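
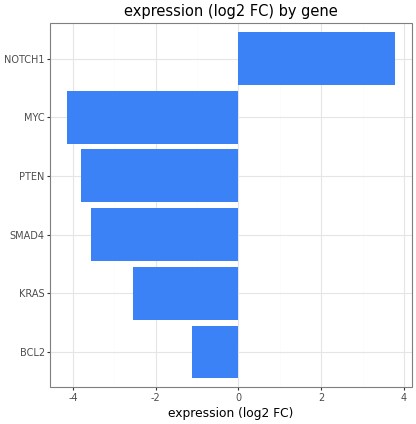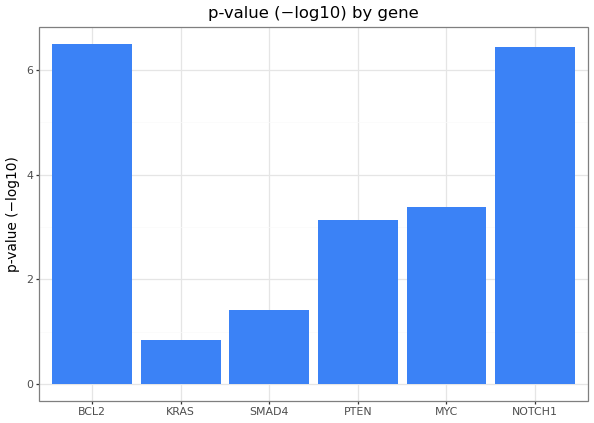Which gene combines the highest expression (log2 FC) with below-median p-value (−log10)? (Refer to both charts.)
KRAS

Chart 2 median p-value (−log10) ≈ 3; below-median genes: KRAS, SMAD4, PTEN. Among those, KRAS has the highest expression (log2 FC) (≈ -2.5).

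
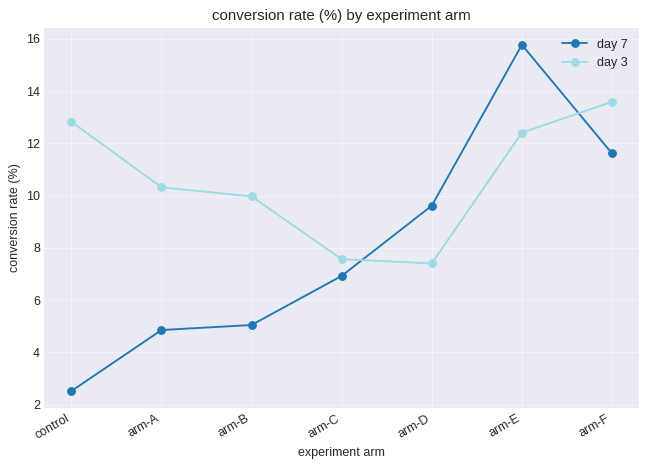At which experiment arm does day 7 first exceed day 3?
arm-D

arm-C: day 7 ≈ 6 vs day 3 ≈ 8 (not yet); arm-D: day 7 ≈ 10 vs day 3 ≈ 8 (first crossover).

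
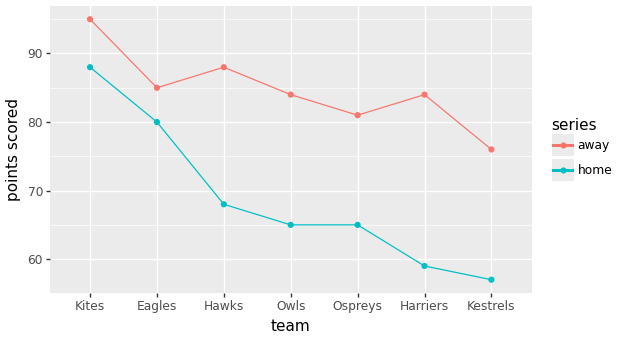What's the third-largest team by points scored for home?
Top 4 for home: Kites ≈ 90, Eagles ≈ 80, Hawks ≈ 70, Ospreys ≈ 65.

Hawks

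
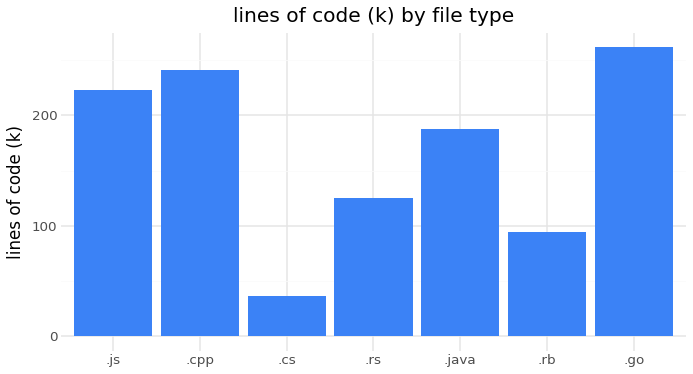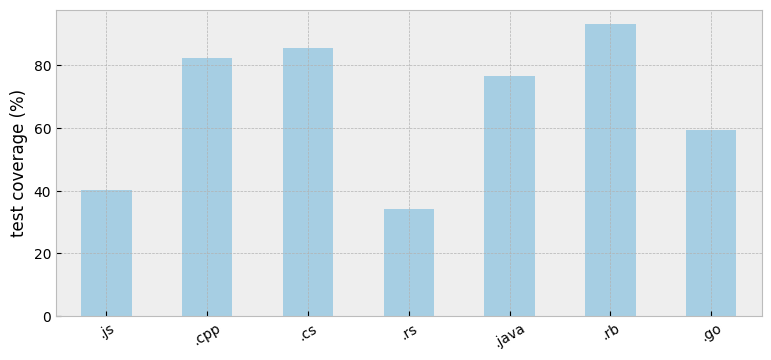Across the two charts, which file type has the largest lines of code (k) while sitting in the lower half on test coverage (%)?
Chart 2 median test coverage (%) ≈ 80; below-median file types: .js, .rs, .go. Among those, .go has the highest lines of code (k) (≈ 250).

.go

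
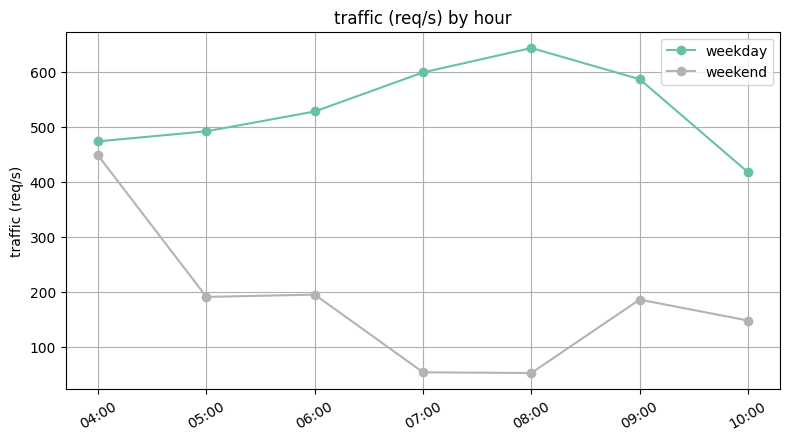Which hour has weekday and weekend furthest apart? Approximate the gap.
08:00: weekday ≈ 650, weekend ≈ 50 → gap ≈ 600. Next-largest (07:00) is only ≈ 550.

08:00, ≈ 600 req/s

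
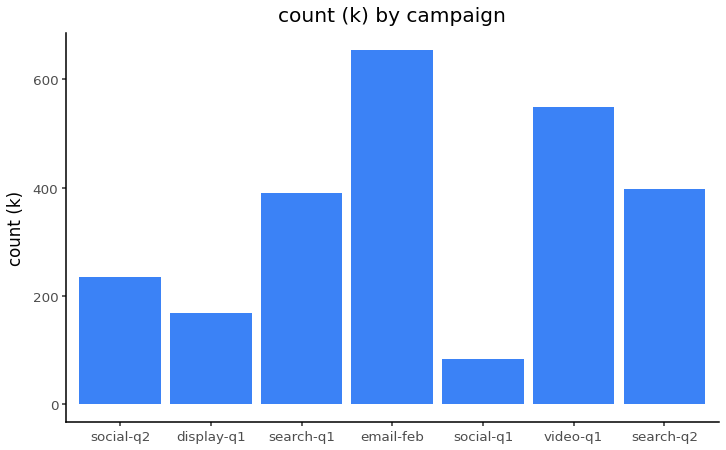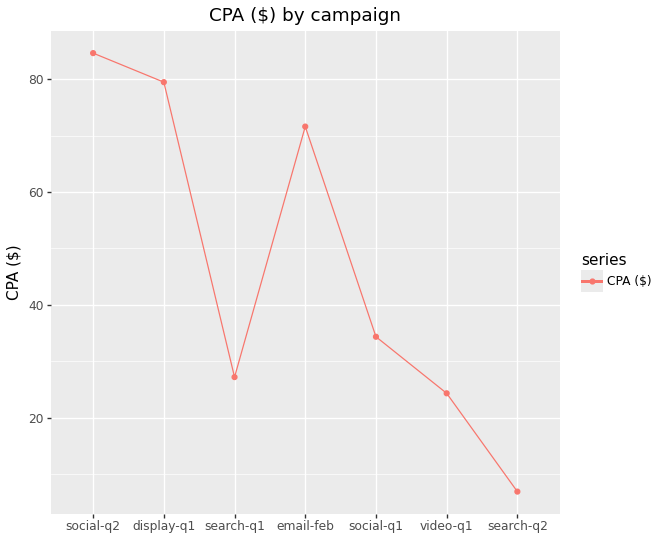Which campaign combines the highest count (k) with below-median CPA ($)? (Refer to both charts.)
Chart 2 median CPA ($) ≈ 30; below-median campaigns: search-q1, video-q1, search-q2. Among those, video-q1 has the highest count (k) (≈ 500).

video-q1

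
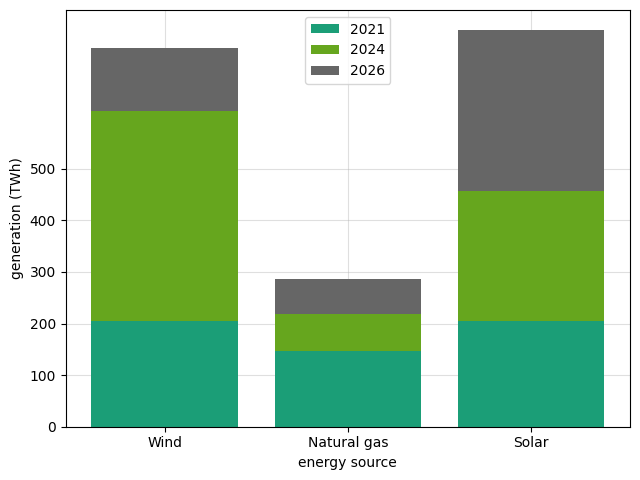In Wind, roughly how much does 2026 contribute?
2026 top ≈ 700, bottom ≈ 600; segment ≈ 100.

≈ 100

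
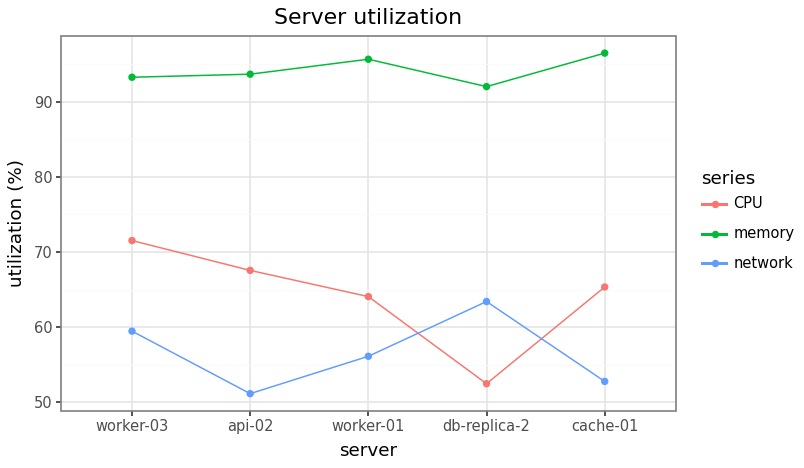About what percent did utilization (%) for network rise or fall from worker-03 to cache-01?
worker-03 ≈ 60, cache-01 ≈ 55; (55 − 60) / 60 ≈ -8.3%.

≈ -8.3%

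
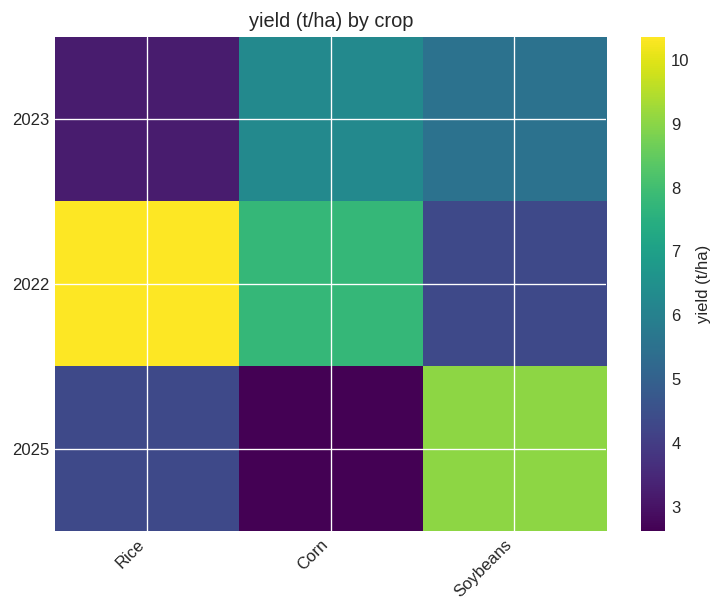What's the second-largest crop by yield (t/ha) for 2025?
Top 3 for 2025: Soybeans ≈ 9, Rice ≈ 4, Corn ≈ 3.

Rice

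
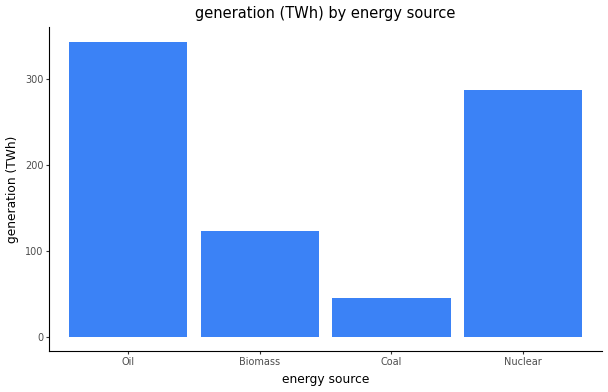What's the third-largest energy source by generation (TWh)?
Top 4: Oil ≈ 350, Nuclear ≈ 300, Biomass ≈ 100, Coal ≈ 50.

Biomass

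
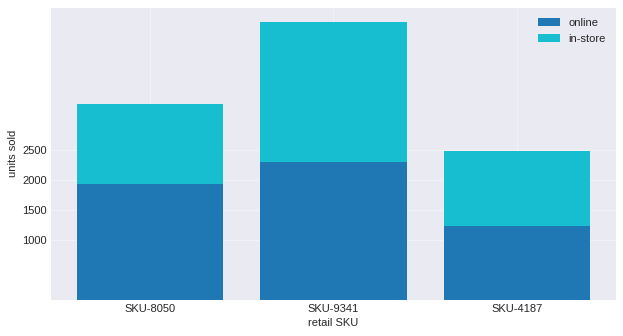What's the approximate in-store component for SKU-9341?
≈ 2000

in-store top ≈ 4500, bottom ≈ 2500; segment ≈ 2000.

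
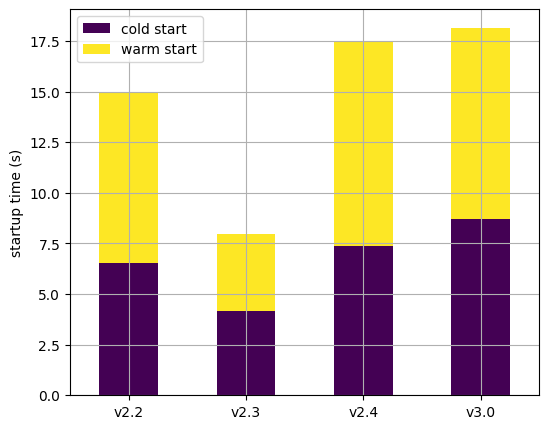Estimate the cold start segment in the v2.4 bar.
cold start top ≈ 8, bottom ≈ 0; segment ≈ 8.

≈ 8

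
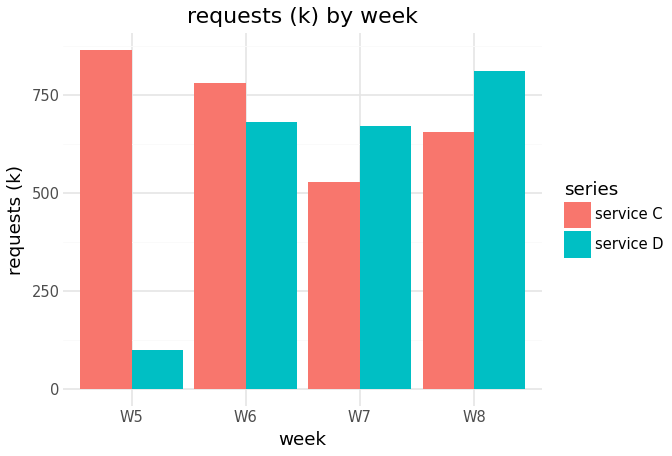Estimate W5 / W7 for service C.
≈ 1.8×

W5 ≈ 900, W7 ≈ 500; 900/500 ≈ 1.8.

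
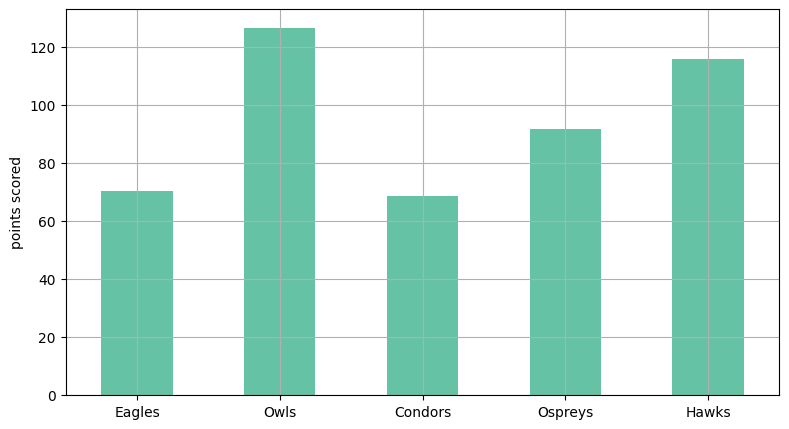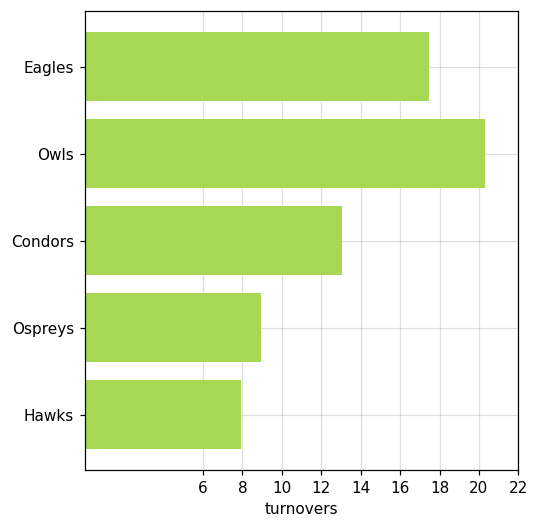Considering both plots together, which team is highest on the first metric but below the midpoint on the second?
Chart 2 median turnovers ≈ 14; below-median teams: Ospreys, Hawks. Among those, Hawks has the highest points scored (≈ 120).

Hawks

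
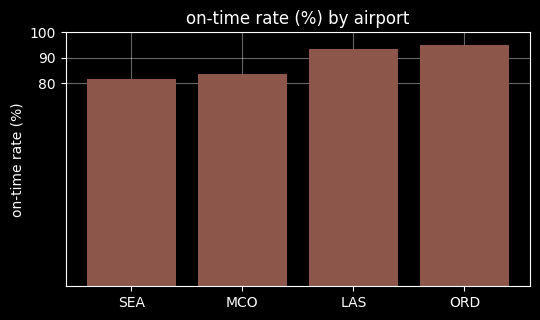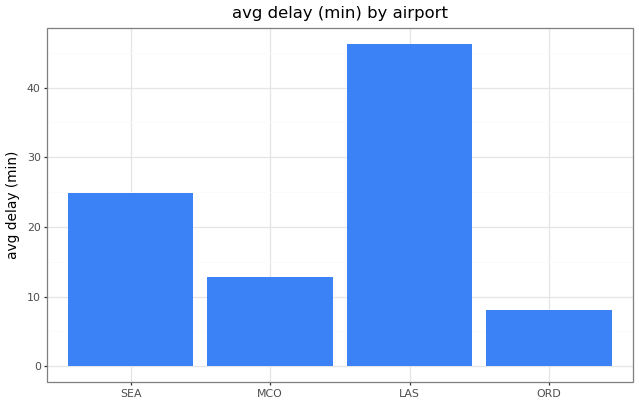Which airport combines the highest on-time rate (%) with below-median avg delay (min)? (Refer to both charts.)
ORD

Chart 2 median avg delay (min) ≈ 20; below-median airports: MCO, ORD. Among those, ORD has the highest on-time rate (%) (≈ 100).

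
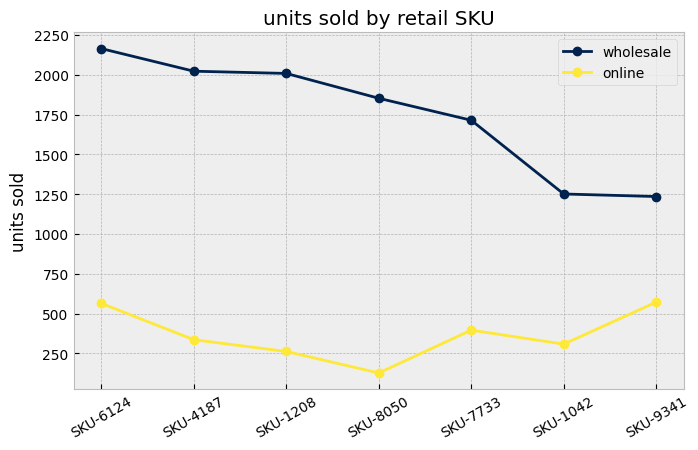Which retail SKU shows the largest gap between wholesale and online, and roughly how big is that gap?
SKU-1208, ≈ 1800

SKU-1208: wholesale ≈ 2000, online ≈ 200 → gap ≈ 1800. Next-largest (SKU-8050) is only ≈ 1600.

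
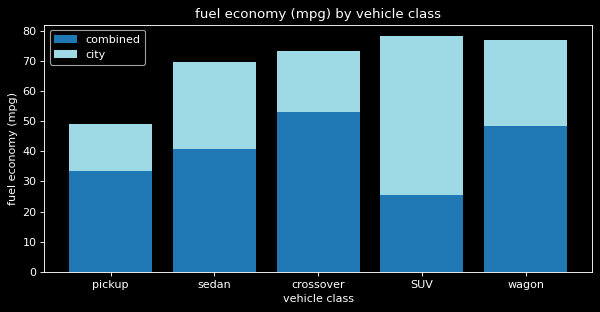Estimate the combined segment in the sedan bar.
combined top ≈ 40, bottom ≈ 0; segment ≈ 40.

≈ 40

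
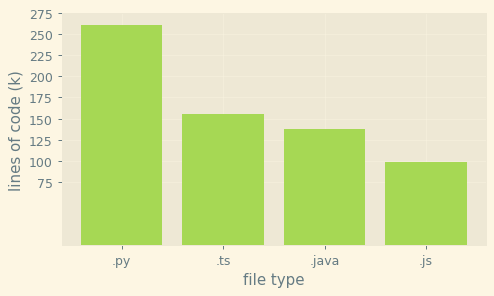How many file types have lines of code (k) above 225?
Above 225: .py.

1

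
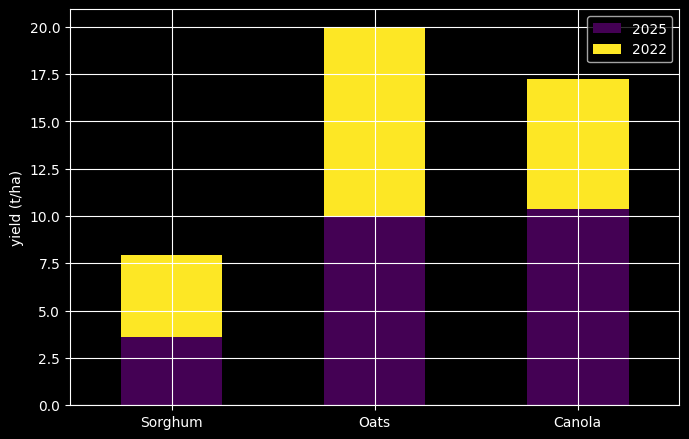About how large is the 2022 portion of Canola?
≈ 8

2022 top ≈ 18, bottom ≈ 10; segment ≈ 8.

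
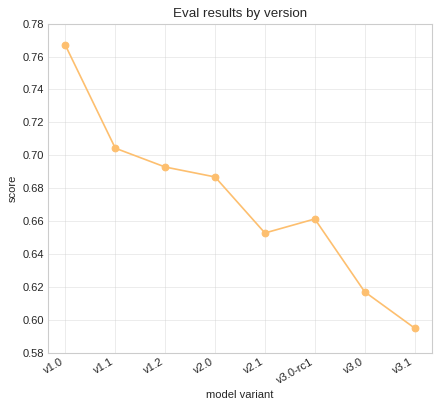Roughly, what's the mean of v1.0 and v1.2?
≈ 0.73

(0.76 + 0.70) / 2 ≈ 0.73.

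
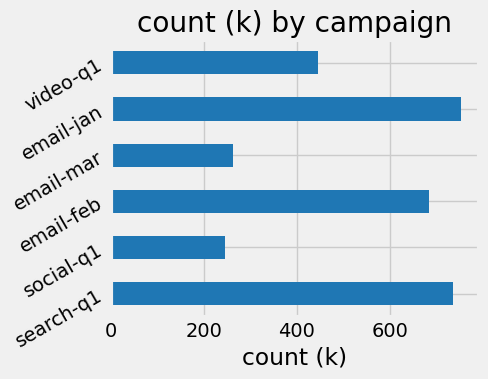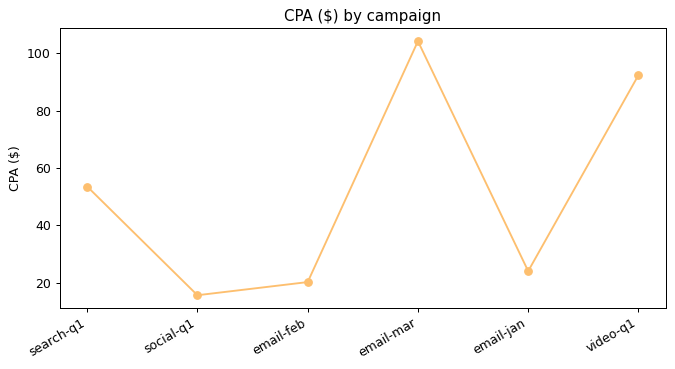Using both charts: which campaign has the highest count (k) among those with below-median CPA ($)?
Chart 2 median CPA ($) ≈ 40; below-median campaigns: social-q1, email-feb, email-jan. Among those, email-jan has the highest count (k) (≈ 800).

email-jan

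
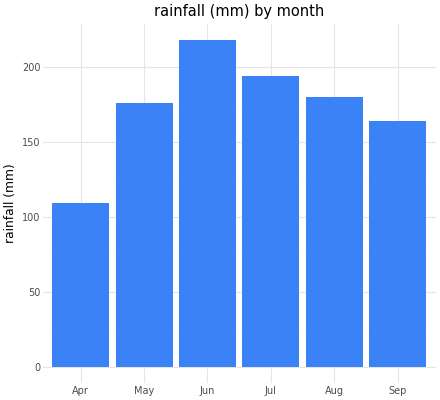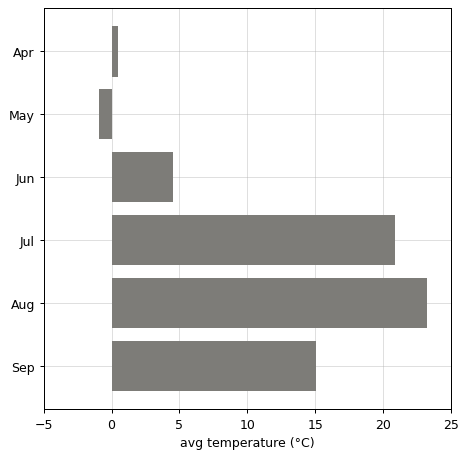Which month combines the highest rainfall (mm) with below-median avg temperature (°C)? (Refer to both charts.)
Jun

Chart 2 median avg temperature (°C) ≈ 10; below-median months: Apr, May, Jun. Among those, Jun has the highest rainfall (mm) (≈ 220).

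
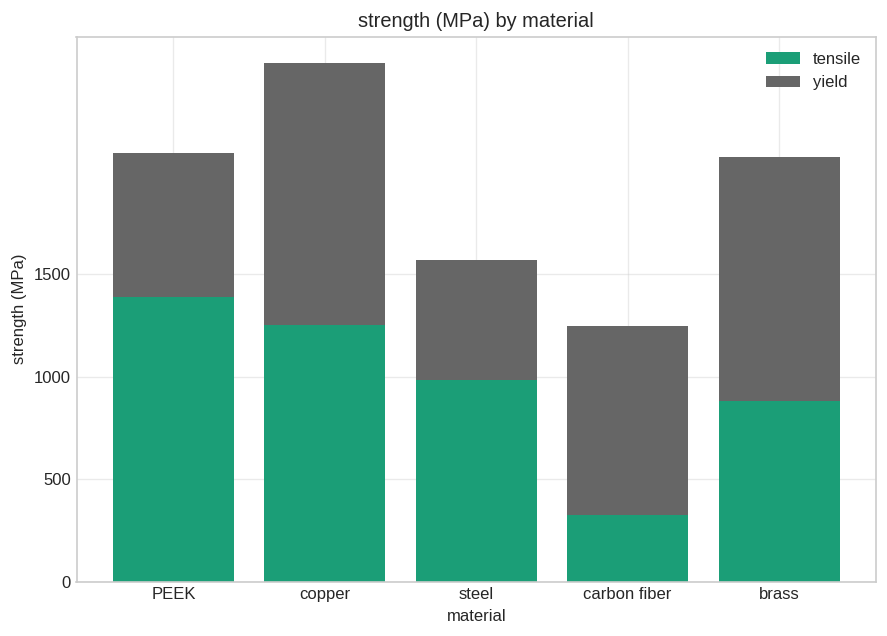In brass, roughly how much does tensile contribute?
≈ 1000

tensile top ≈ 1000, bottom ≈ 0; segment ≈ 1000.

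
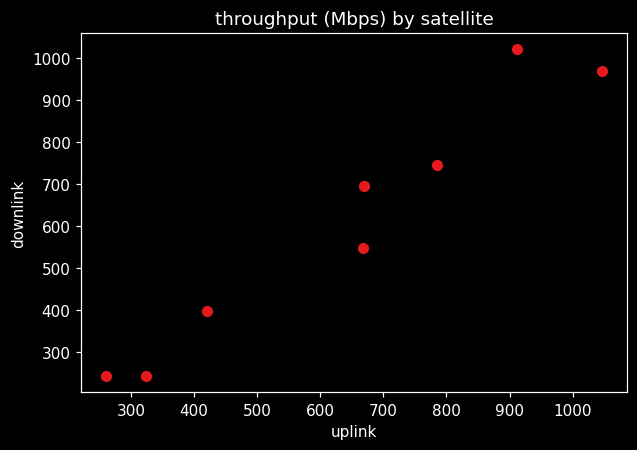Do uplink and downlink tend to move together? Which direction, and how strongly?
positive, strong

Points are positively correlated; strong (|r| ≈ 1.0).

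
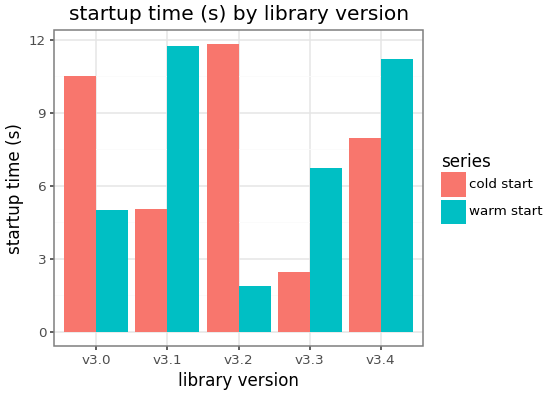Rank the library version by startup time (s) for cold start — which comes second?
Top 3 for cold start: v3.2 ≈ 12, v3.0 ≈ 10, v3.4 ≈ 8.

v3.0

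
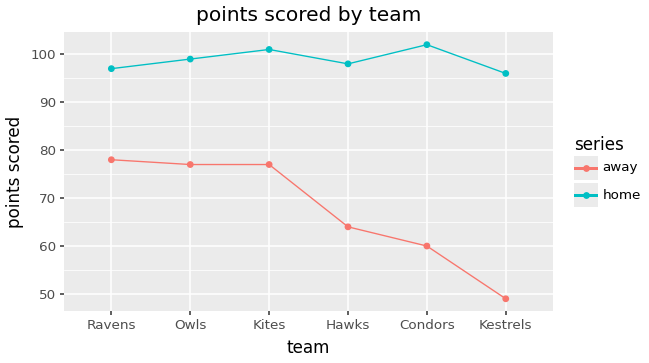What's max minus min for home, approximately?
≈ 5

Max Condors ≈ 100, min Kestrels ≈ 95; range ≈ 5.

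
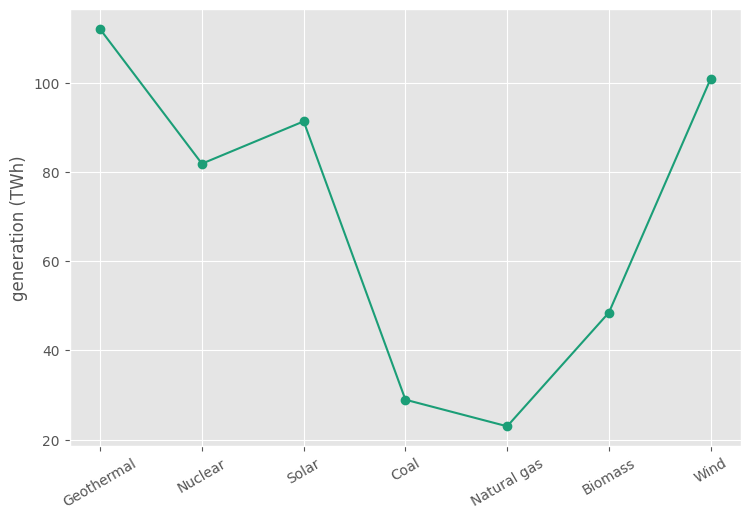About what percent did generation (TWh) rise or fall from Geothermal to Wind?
≈ -9.1%

Geothermal ≈ 110, Wind ≈ 100; (100 − 110) / 110 ≈ -9.1%.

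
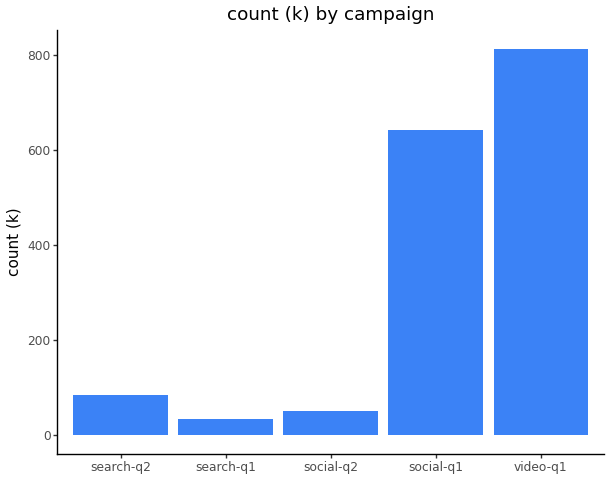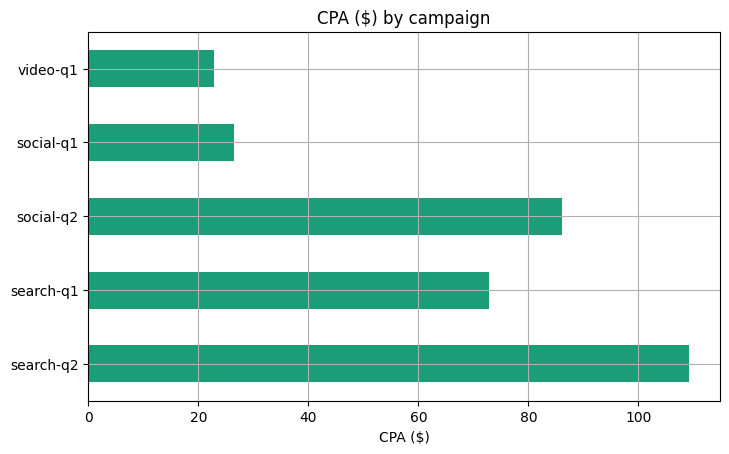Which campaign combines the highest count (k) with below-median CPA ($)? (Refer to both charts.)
Chart 2 median CPA ($) ≈ 80; below-median campaigns: social-q1, video-q1. Among those, video-q1 has the highest count (k) (≈ 800).

video-q1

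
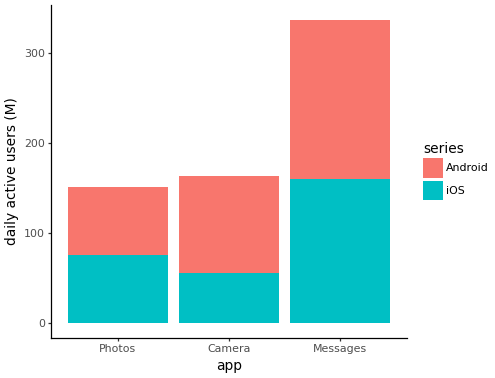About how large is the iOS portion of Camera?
iOS top ≈ 50, bottom ≈ 0; segment ≈ 50.

≈ 50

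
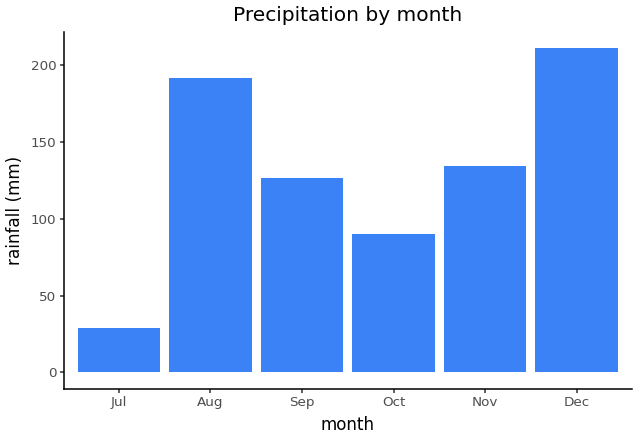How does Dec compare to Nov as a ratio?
Dec ≈ 220, Nov ≈ 140; 220/140 ≈ 1.57.

≈ 1.57×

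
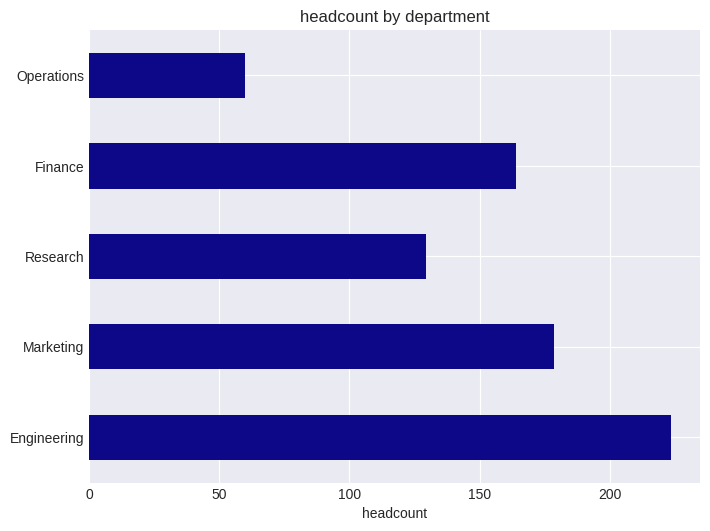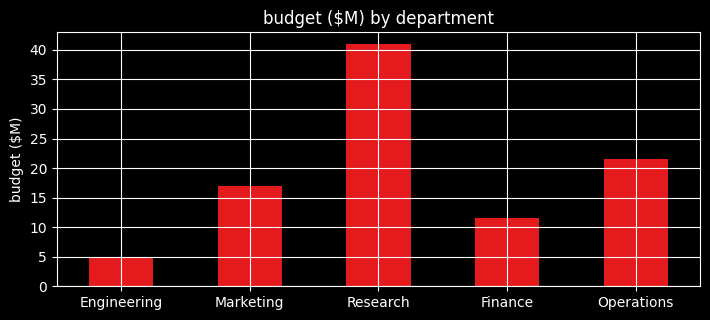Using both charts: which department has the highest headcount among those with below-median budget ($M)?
Chart 2 median budget ($M) ≈ 15; below-median departments: Engineering, Finance. Among those, Engineering has the highest headcount (≈ 225).

Engineering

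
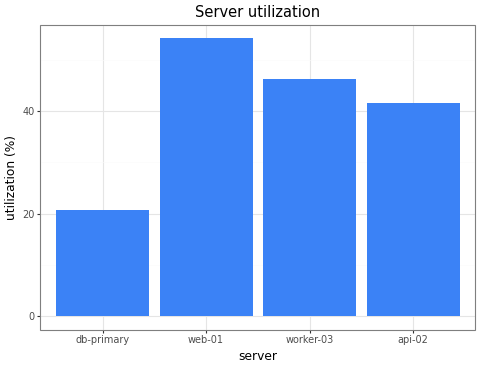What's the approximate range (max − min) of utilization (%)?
Max web-01 ≈ 55, min db-primary ≈ 20; range ≈ 35.

≈ 35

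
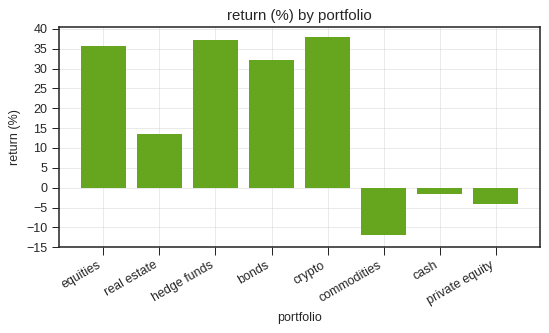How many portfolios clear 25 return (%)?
Above 25: equities, hedge funds, bonds, crypto.

4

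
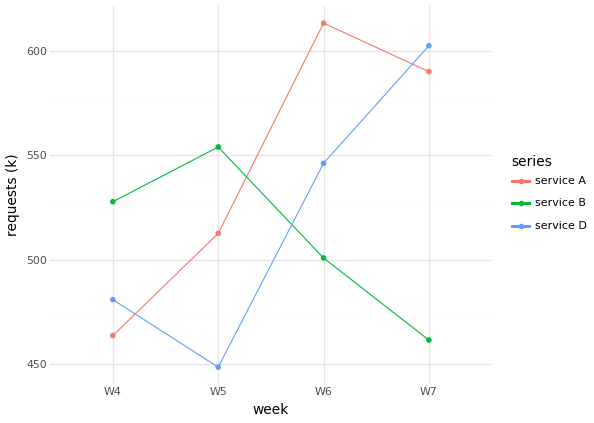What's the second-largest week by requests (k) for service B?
W4

Top 3 for service B: W5 ≈ 560, W4 ≈ 520, W6 ≈ 500.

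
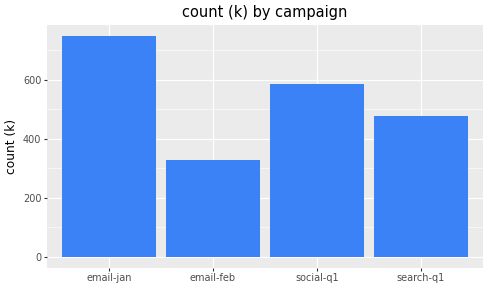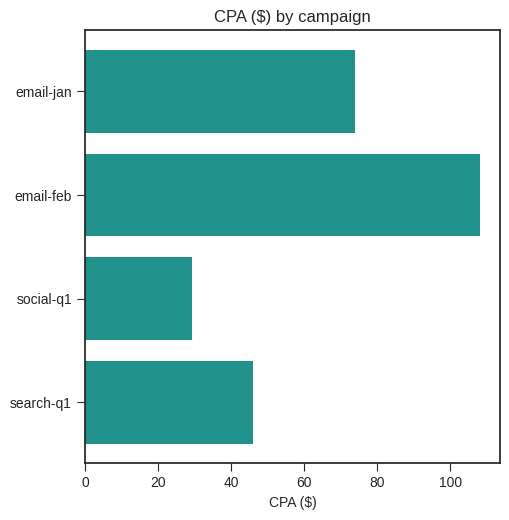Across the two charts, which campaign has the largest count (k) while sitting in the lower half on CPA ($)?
social-q1

Chart 2 median CPA ($) ≈ 60; below-median campaigns: social-q1, search-q1. Among those, social-q1 has the highest count (k) (≈ 600).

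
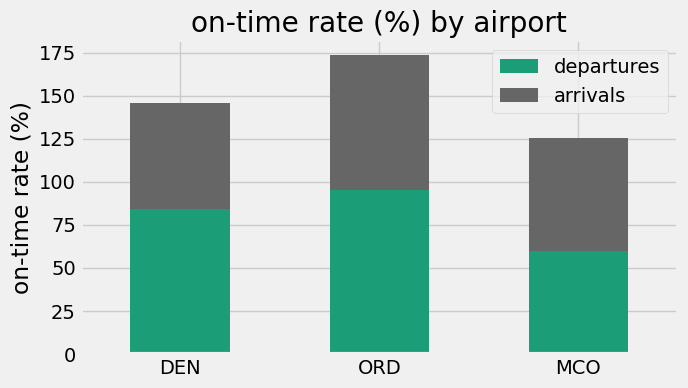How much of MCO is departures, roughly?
≈ 60

departures top ≈ 60, bottom ≈ 0; segment ≈ 60.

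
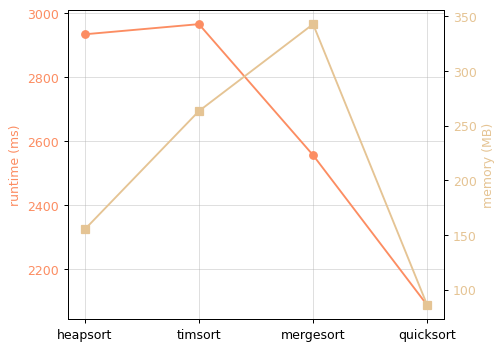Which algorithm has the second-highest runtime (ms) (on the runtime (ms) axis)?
Top 3 (on the runtime (ms) axis): timsort ≈ 3000, heapsort ≈ 2900, mergesort ≈ 2600.

heapsort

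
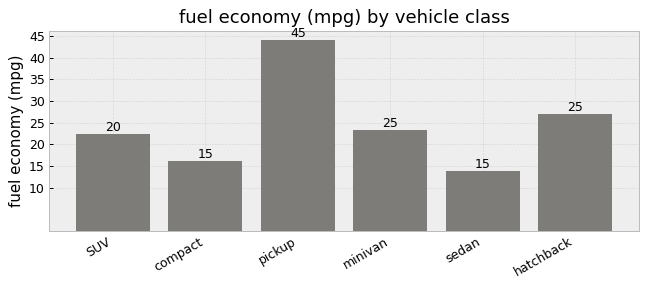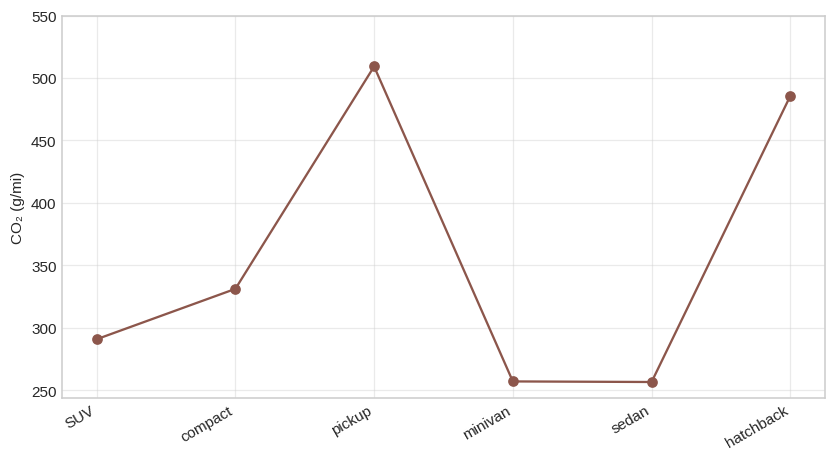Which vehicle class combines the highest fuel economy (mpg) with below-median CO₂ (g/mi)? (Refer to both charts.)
Chart 2 median CO₂ (g/mi) ≈ 300; below-median vehicle classes: SUV, minivan, sedan. Among those, minivan has the highest fuel economy (mpg) (≈ 25).

minivan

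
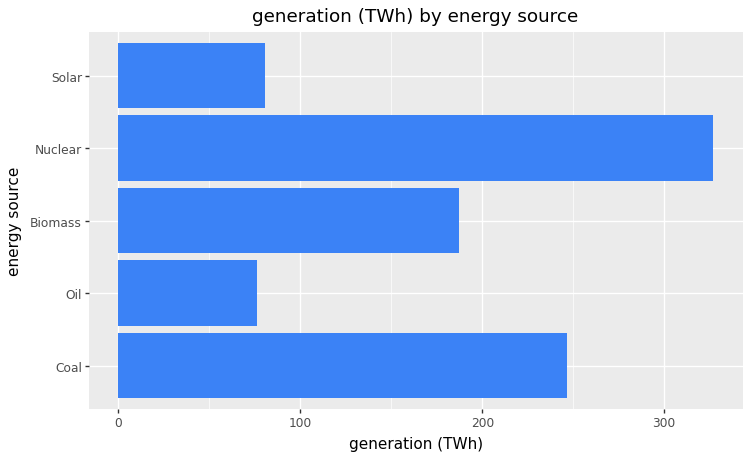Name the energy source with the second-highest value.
Coal

Top 3: Nuclear ≈ 350, Coal ≈ 250, Biomass ≈ 200.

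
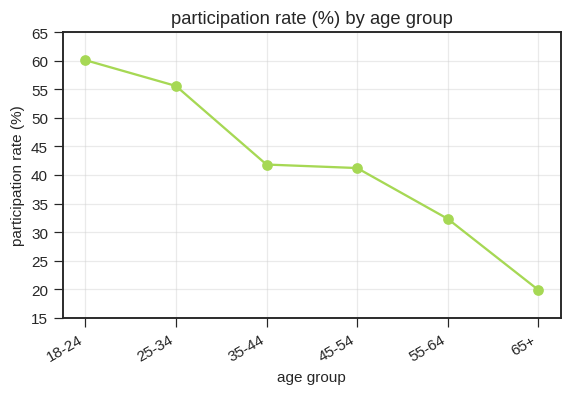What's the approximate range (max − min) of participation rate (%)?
Max 18-24 ≈ 60, min 65+ ≈ 20; range ≈ 40.

≈ 40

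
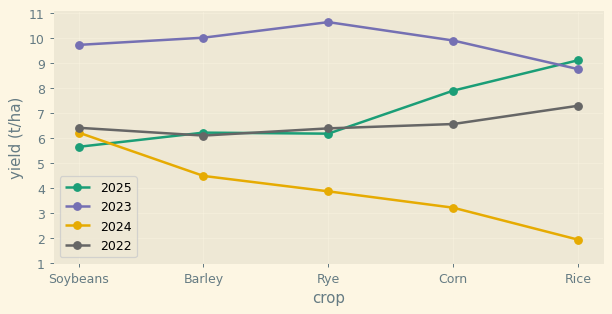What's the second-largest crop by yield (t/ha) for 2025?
Top 3 for 2025: Rice ≈ 9, Corn ≈ 8, Barley ≈ 6.

Corn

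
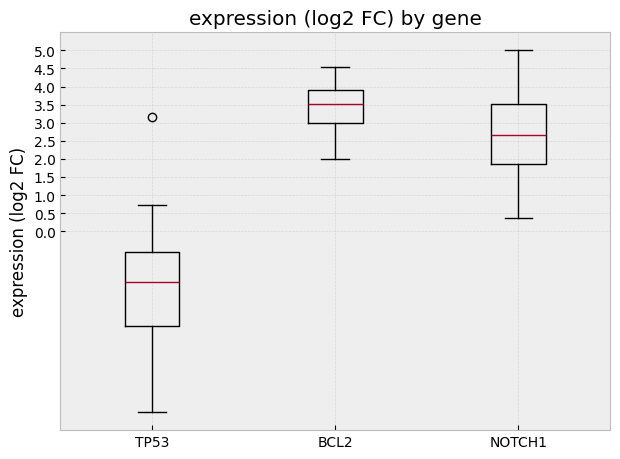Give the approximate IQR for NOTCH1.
≈ 1.5

Q3 ≈ 3.5, Q1 ≈ 2.0; IQR ≈ 1.5.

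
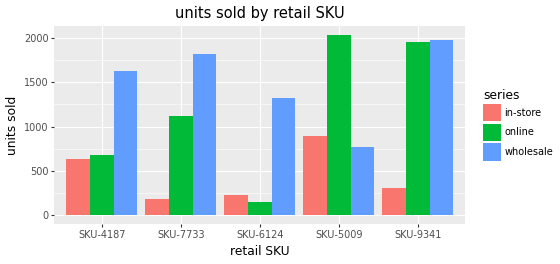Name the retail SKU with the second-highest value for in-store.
Top 3 for in-store: SKU-5009 ≈ 800, SKU-4187 ≈ 600, SKU-9341 ≈ 400.

SKU-4187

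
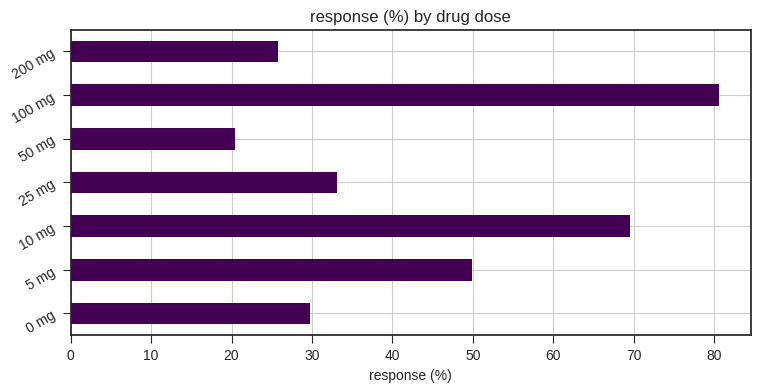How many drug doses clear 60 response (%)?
2

Above 60: 10 mg, 100 mg.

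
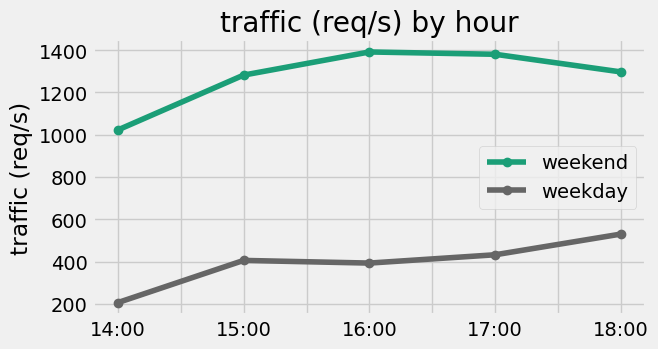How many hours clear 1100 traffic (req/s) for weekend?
Above 1100: 15:00, 16:00, 17:00, 18:00.

4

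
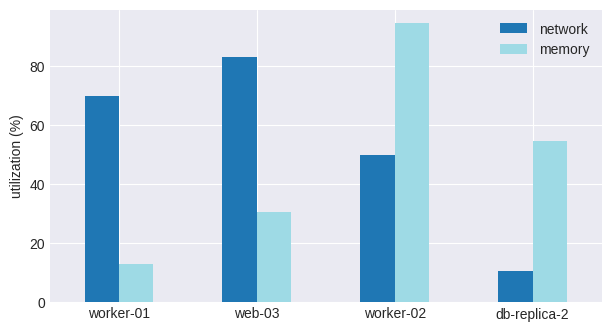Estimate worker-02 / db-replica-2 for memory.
worker-02 ≈ 90, db-replica-2 ≈ 50; 90/50 ≈ 1.8.

≈ 1.8×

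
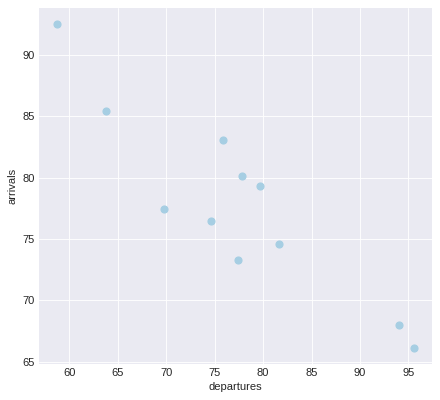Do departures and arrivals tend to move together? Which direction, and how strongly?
negative, strong

Points are negatively correlated; strong (|r| ≈ 0.9).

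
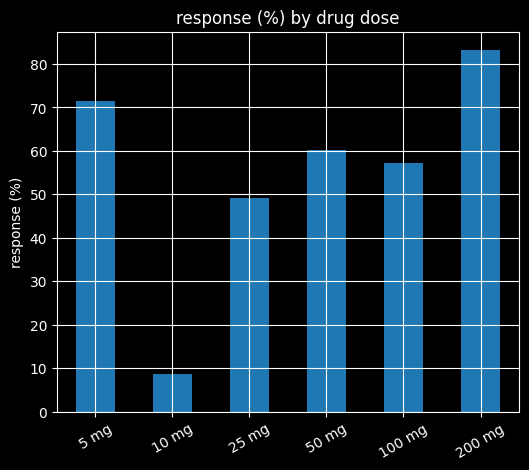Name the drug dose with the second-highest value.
5 mg

Top 3: 200 mg ≈ 80, 5 mg ≈ 70, 50 mg ≈ 60.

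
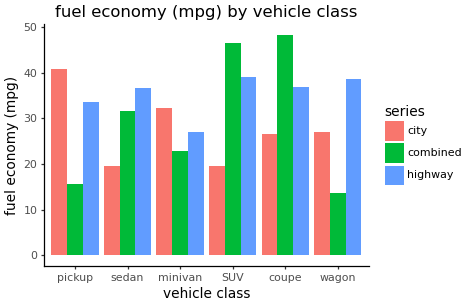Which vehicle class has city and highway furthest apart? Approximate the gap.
SUV, ≈ 20 mpg

SUV: city ≈ 20, highway ≈ 40 → gap ≈ 20. Next-largest (sedan) is only ≈ 15.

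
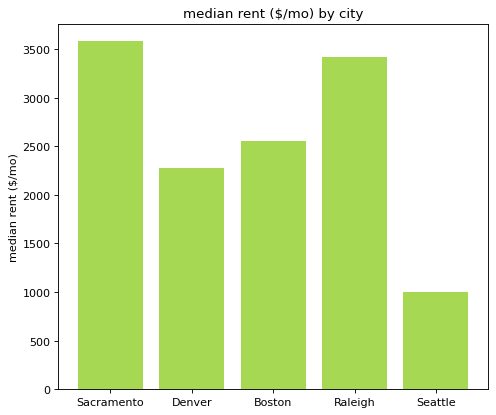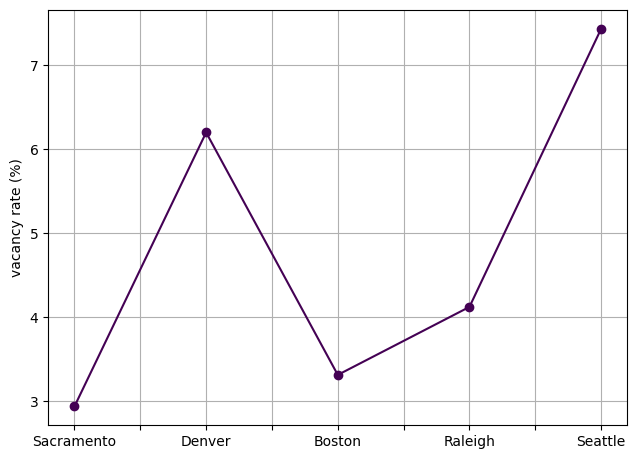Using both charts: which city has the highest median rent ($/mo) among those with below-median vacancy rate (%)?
Chart 2 median vacancy rate (%) ≈ 4; below-median cities: Sacramento, Boston. Among those, Sacramento has the highest median rent ($/mo) (≈ 3500).

Sacramento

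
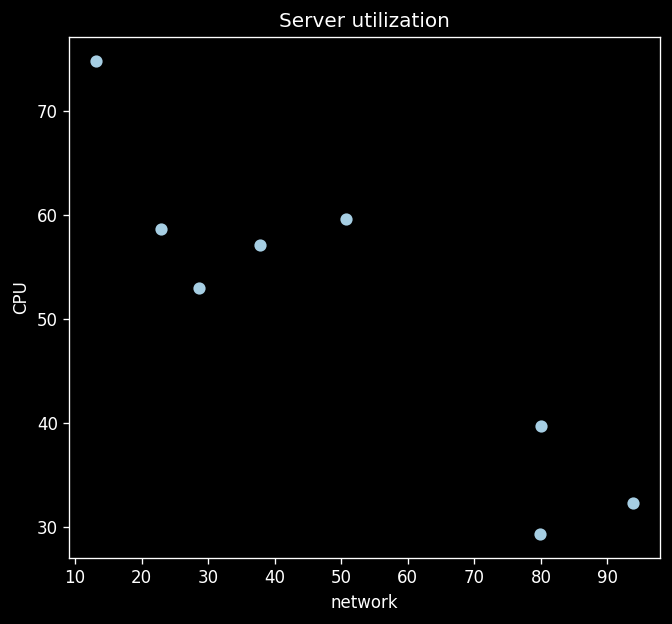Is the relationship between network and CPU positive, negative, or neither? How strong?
Points are negatively correlated; strong (|r| ≈ 0.9).

negative, strong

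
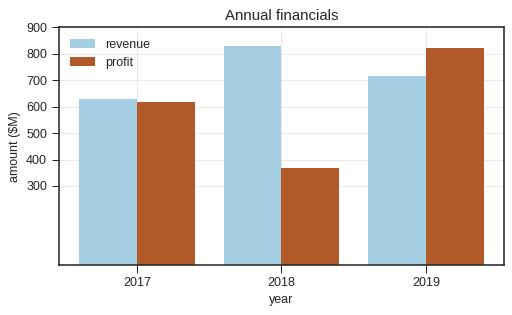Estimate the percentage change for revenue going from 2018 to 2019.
≈ -12.5%

2018 ≈ 800, 2019 ≈ 700; (700 − 800) / 800 ≈ -12.5%.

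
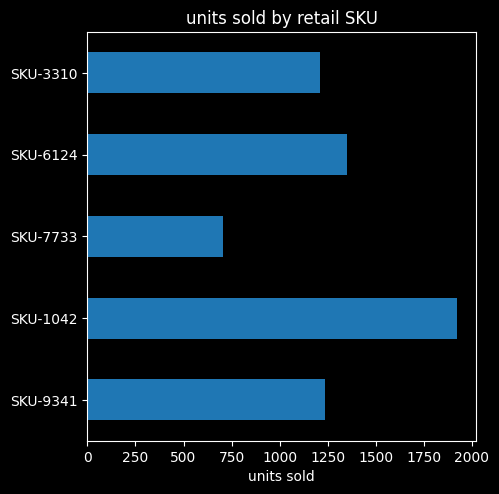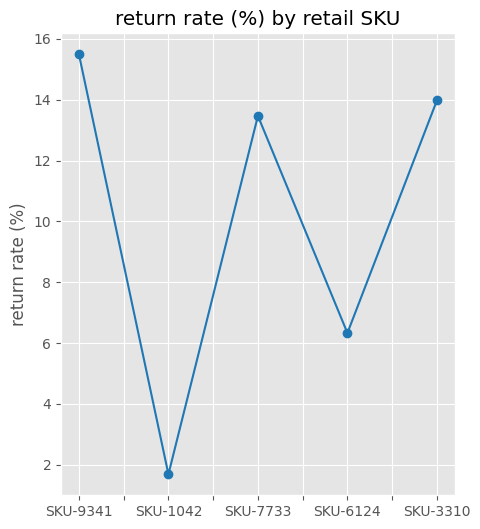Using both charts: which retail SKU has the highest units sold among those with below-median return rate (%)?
Chart 2 median return rate (%) ≈ 14; below-median retail SKUs: SKU-1042, SKU-6124. Among those, SKU-1042 has the highest units sold (≈ 2000).

SKU-1042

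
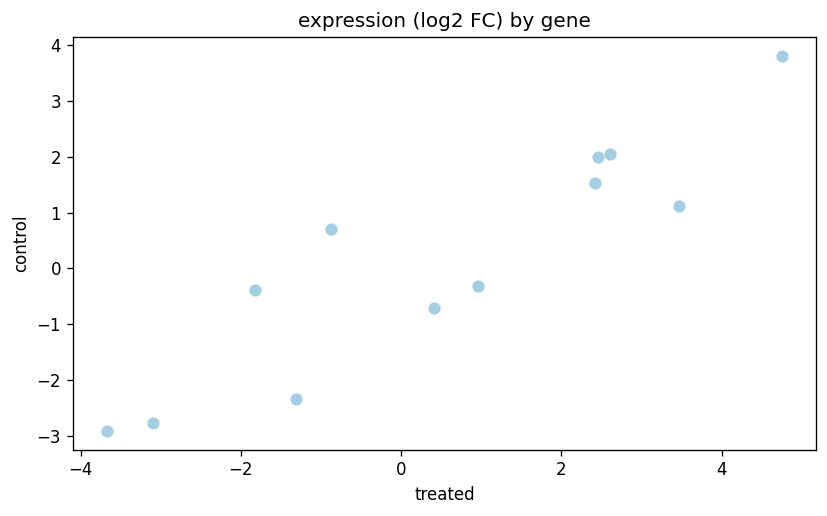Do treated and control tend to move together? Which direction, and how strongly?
positive, strong

Points are positively correlated; strong (|r| ≈ 0.9).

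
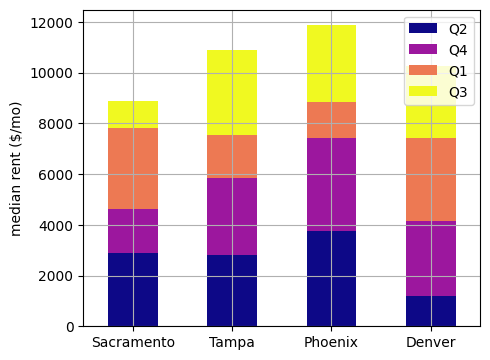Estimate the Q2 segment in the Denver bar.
≈ 1000

Q2 top ≈ 1000, bottom ≈ 0; segment ≈ 1000.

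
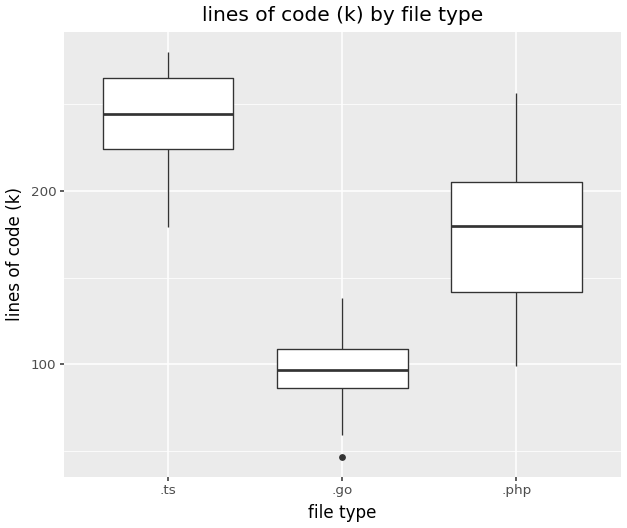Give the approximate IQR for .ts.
≈ 40

Q3 ≈ 260, Q1 ≈ 220; IQR ≈ 40.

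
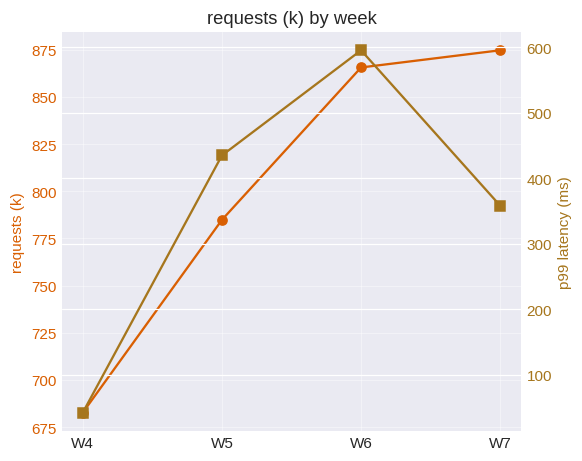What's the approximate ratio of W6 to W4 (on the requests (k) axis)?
W6 ≈ 860, W4 ≈ 680; 860/680 ≈ 1.26.

≈ 1.26×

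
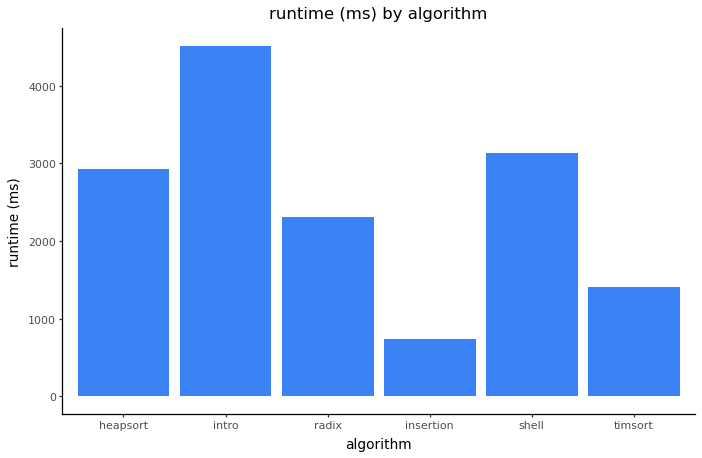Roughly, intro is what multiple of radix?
≈ 1.8×

intro ≈ 4500, radix ≈ 2500; 4500/2500 ≈ 1.8.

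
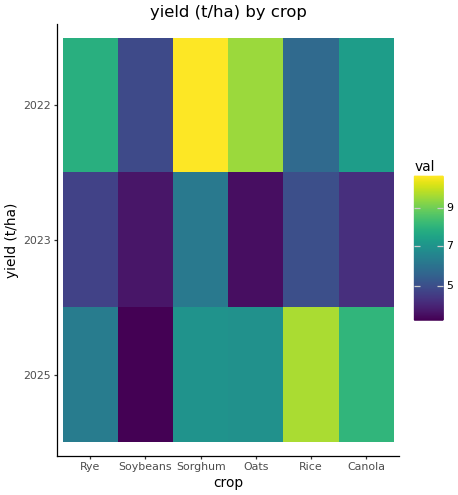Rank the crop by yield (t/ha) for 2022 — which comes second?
Oats

Top 3 for 2022: Sorghum ≈ 11, Oats ≈ 9, Rye ≈ 8.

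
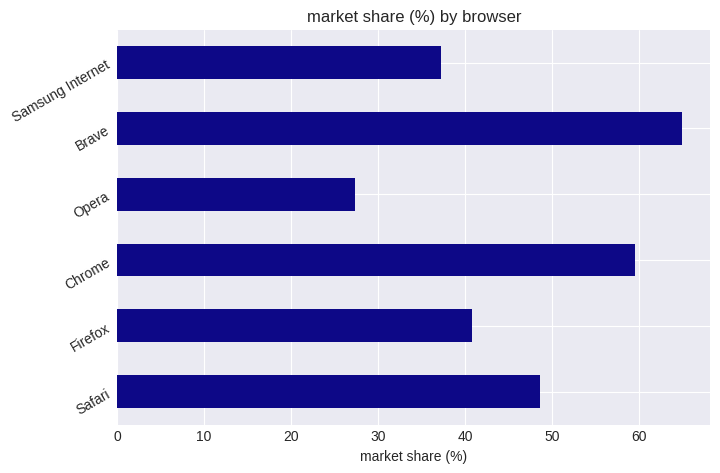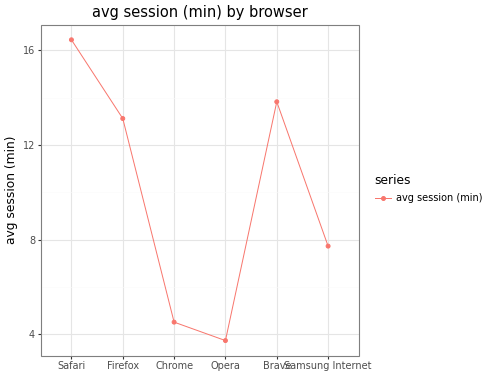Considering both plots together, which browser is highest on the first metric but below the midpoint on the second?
Chrome

Chart 2 median avg session (min) ≈ 10; below-median browsers: Chrome, Opera, Samsung Internet. Among those, Chrome has the highest market share (%) (≈ 60).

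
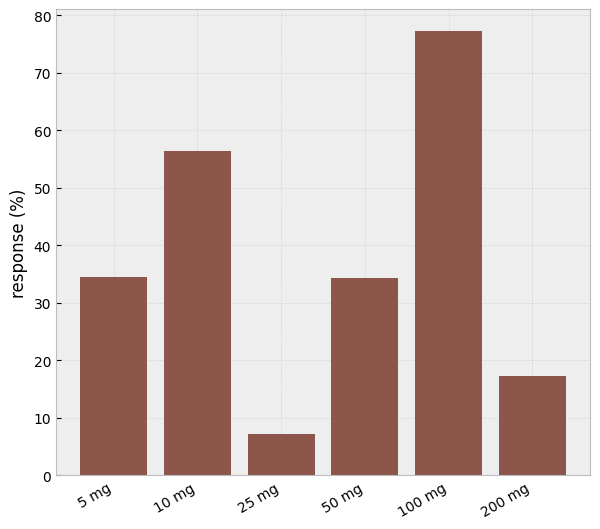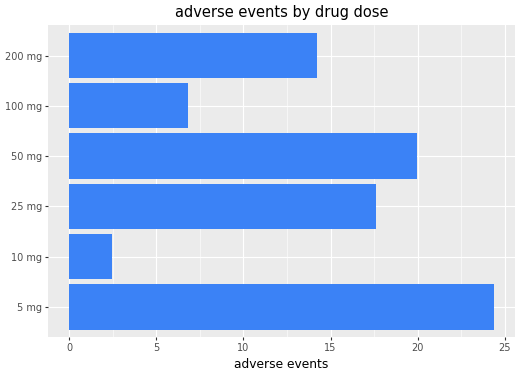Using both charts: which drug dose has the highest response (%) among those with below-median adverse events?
Chart 2 median adverse events ≈ 15; below-median drug doses: 10 mg, 100 mg, 200 mg. Among those, 100 mg has the highest response (%) (≈ 80).

100 mg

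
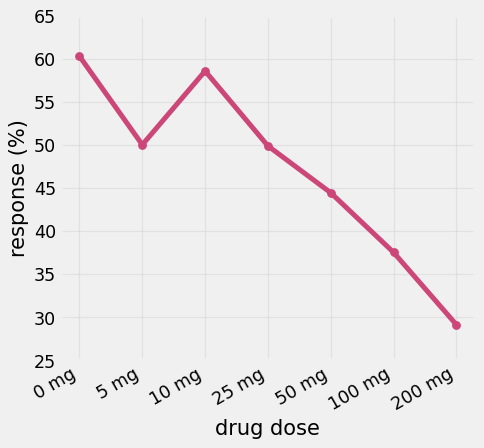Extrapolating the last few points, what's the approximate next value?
≈ 22.5

Last three: 45, 40, 30 → slope ≈ -7.5/step → next ≈ 22.5.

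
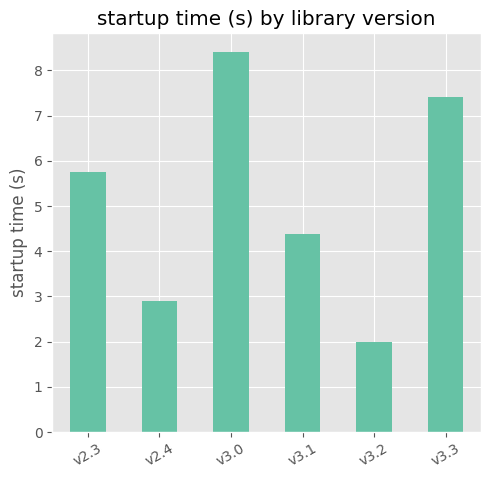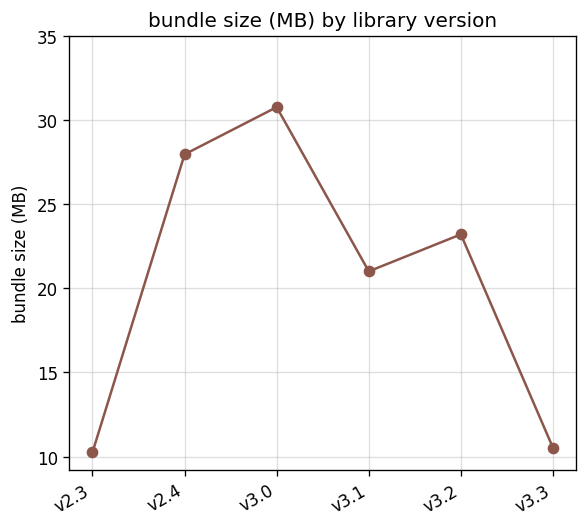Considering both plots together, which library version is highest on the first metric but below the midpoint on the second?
v3.3

Chart 2 median bundle size (MB) ≈ 20; below-median library versions: v2.3, v3.1, v3.3. Among those, v3.3 has the highest startup time (s) (≈ 7).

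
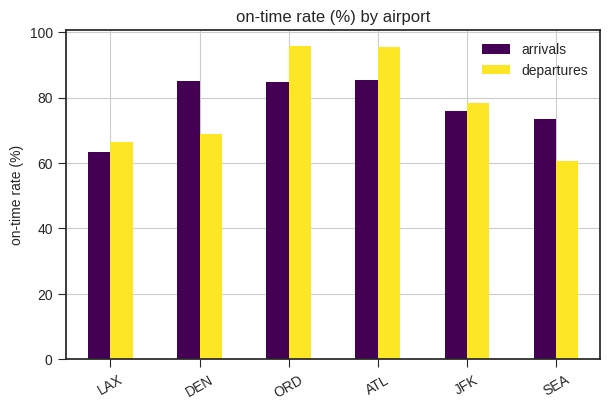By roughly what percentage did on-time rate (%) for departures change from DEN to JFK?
DEN ≈ 70, JFK ≈ 80; (80 − 70) / 70 ≈ +14.3%.

≈ +14.3%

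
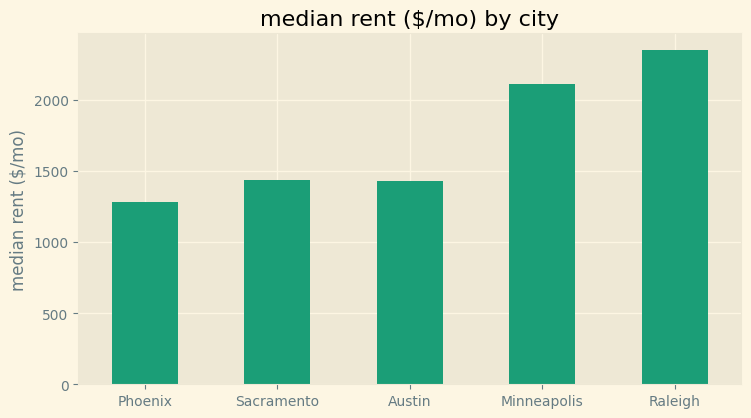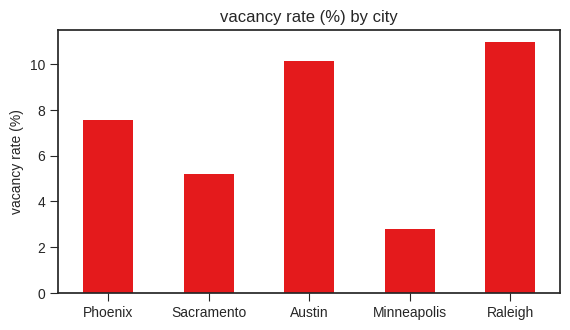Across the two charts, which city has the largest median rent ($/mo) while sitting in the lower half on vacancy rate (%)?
Minneapolis

Chart 2 median vacancy rate (%) ≈ 8; below-median cities: Sacramento, Minneapolis. Among those, Minneapolis has the highest median rent ($/mo) (≈ 2000).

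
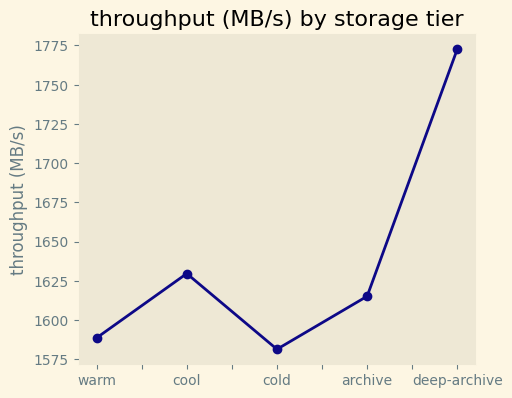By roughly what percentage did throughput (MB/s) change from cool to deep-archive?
≈ +9.9%

cool ≈ 1620, deep-archive ≈ 1780; (1780 − 1620) / 1620 ≈ +9.9%.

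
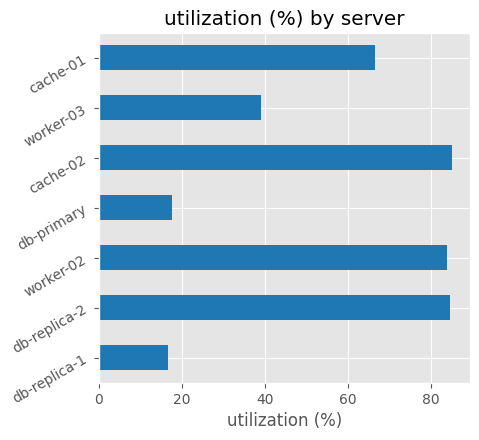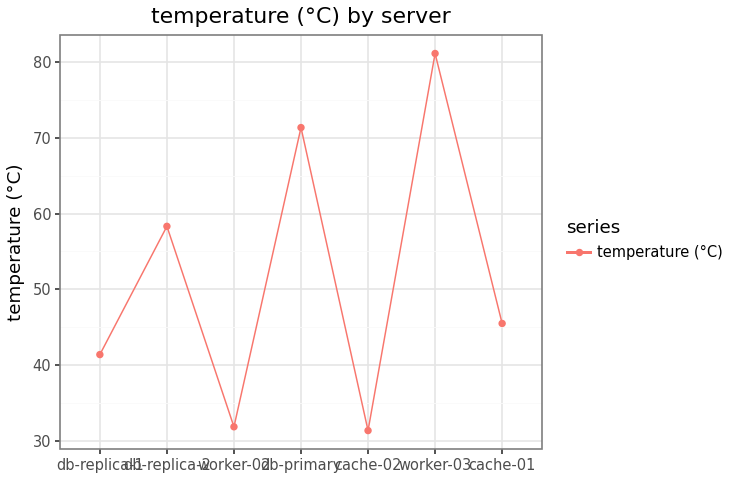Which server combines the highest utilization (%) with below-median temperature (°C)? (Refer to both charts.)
Chart 2 median temperature (°C) ≈ 50; below-median servers: db-replica-1, worker-02, cache-02. Among those, cache-02 has the highest utilization (%) (≈ 90).

cache-02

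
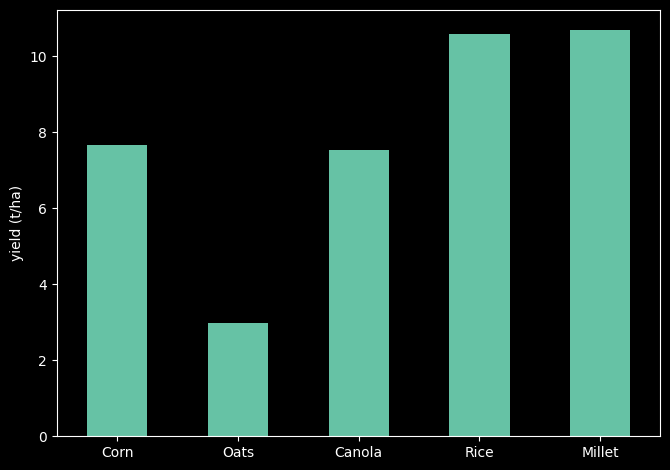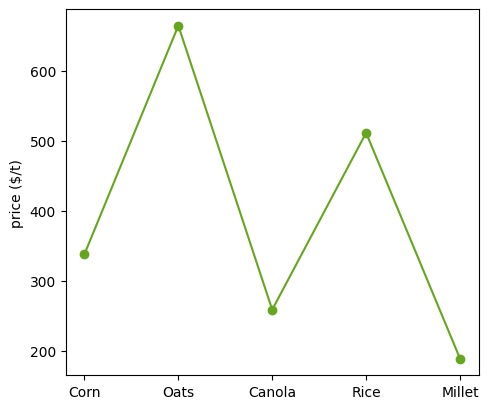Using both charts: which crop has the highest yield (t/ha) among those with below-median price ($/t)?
Millet

Chart 2 median price ($/t) ≈ 300; below-median crops: Canola, Millet. Among those, Millet has the highest yield (t/ha) (≈ 11).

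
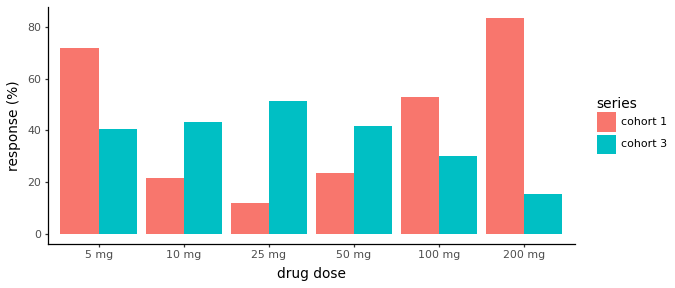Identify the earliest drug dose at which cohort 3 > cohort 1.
10 mg

5 mg: cohort 3 ≈ 40 vs cohort 1 ≈ 70 (not yet); 10 mg: cohort 3 ≈ 40 vs cohort 1 ≈ 20 (first crossover).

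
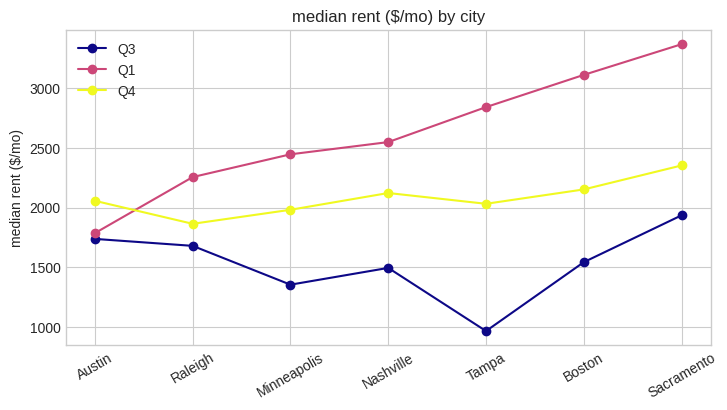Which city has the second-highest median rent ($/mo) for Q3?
Austin

Top 3 for Q3: Sacramento ≈ 2000, Austin ≈ 1800, Raleigh ≈ 1600.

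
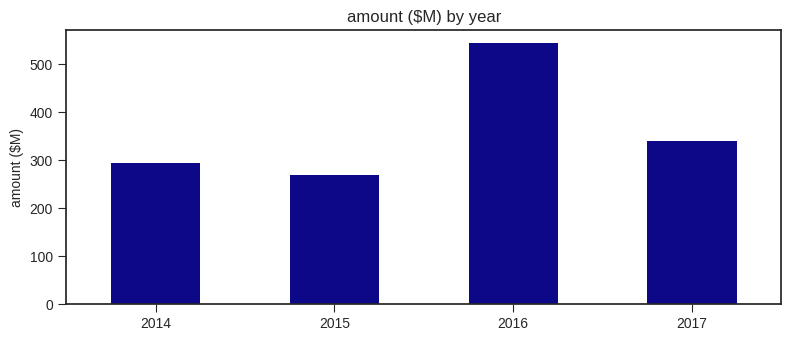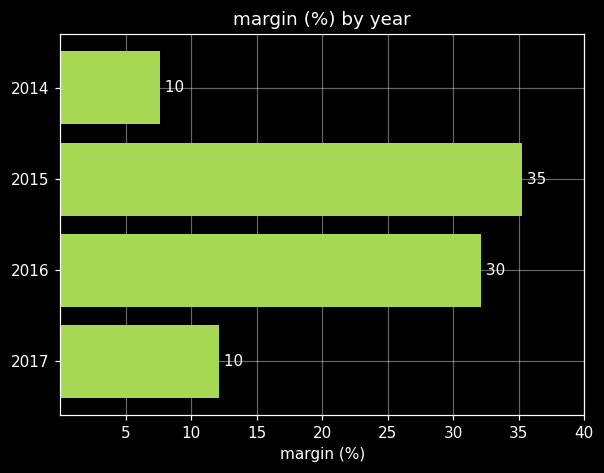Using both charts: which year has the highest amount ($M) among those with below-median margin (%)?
2017

Chart 2 median margin (%) ≈ 20; below-median years: 2014, 2017. Among those, 2017 has the highest amount ($M) (≈ 350).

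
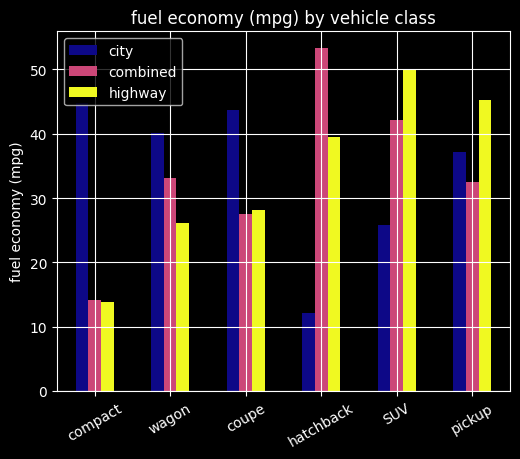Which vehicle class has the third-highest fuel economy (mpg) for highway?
Top 4 for highway: SUV ≈ 50, pickup ≈ 45, hatchback ≈ 40, coupe ≈ 30.

hatchback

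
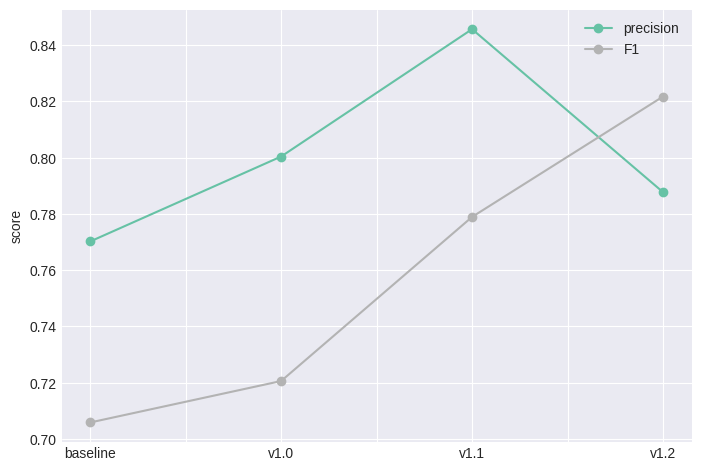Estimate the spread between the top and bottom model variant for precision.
≈ 0.06

Max v1.1 ≈ 0.84, min baseline ≈ 0.78; range ≈ 0.06.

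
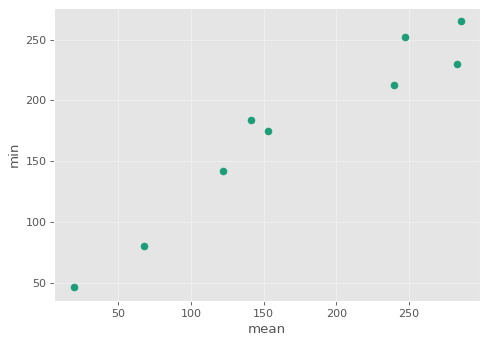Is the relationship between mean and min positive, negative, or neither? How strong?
Points are positively correlated; strong (|r| ≈ 1.0).

positive, strong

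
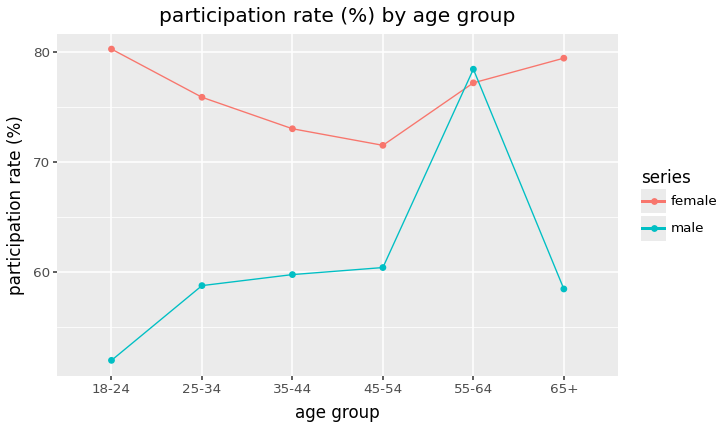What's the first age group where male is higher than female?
45-54: male ≈ 60 vs female ≈ 70 (not yet); 55-64: male ≈ 80 vs female ≈ 75 (first crossover).

55-64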